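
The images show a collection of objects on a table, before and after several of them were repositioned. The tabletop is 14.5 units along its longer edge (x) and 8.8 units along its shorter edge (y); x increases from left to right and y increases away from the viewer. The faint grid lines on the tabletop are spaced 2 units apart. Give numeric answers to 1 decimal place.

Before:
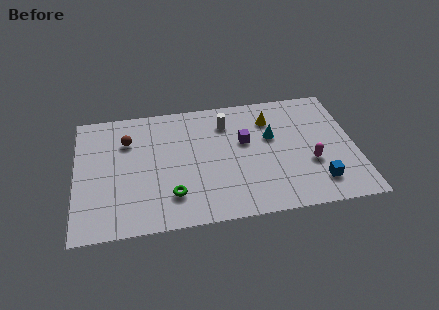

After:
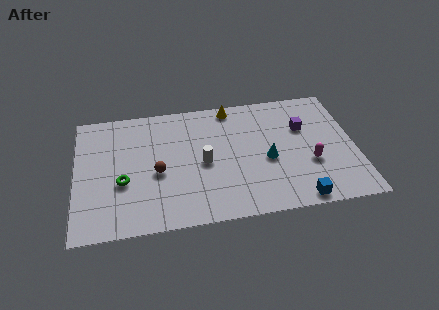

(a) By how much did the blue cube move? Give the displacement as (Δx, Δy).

(-1.1, -1.0)

The blue cube was at about (12.4, 1.8) and moved to about (11.3, 0.8).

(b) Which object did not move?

the magenta capsule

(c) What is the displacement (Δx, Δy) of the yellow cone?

(-2.0, 1.2)

The yellow cone was at about (10.2, 6.7) and moved to about (8.2, 7.9).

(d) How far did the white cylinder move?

3.0

The white cylinder was near (7.9, 6.8) before and (6.6, 4.1) after, so it travelled √(1.3² + 2.7²) ≈ 3.0 units.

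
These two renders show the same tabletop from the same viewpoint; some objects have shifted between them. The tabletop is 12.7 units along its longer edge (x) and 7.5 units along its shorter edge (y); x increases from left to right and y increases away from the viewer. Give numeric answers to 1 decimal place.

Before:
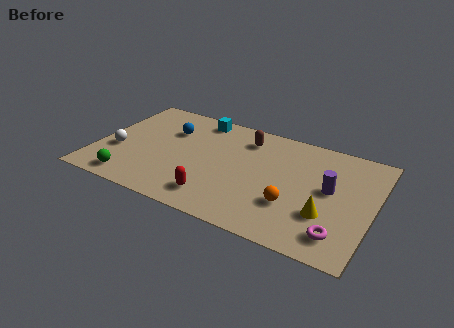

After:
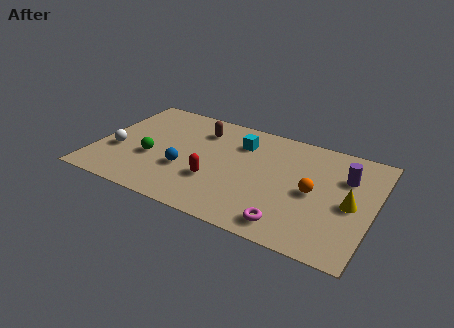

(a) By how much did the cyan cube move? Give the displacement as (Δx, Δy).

(2.1, -1.0)

From the two frames, the cyan cube sits at roughly (4.3, 6.6) before and (6.4, 5.6) after.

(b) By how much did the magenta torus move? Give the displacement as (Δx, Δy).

(-2.2, -0.3)

The magenta torus was at about (11.4, 1.4) and moved to about (9.2, 1.1).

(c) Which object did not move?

the white sphere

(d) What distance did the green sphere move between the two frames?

2.0

The green sphere was near (1.9, 1.0) before and (2.6, 2.9) after, so it travelled √(0.7² + 1.9²) ≈ 2.0 units.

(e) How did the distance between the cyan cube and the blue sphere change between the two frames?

+1.8

Before: roughly 1.8 units apart; after: 3.6. That's 1.8 units further apart.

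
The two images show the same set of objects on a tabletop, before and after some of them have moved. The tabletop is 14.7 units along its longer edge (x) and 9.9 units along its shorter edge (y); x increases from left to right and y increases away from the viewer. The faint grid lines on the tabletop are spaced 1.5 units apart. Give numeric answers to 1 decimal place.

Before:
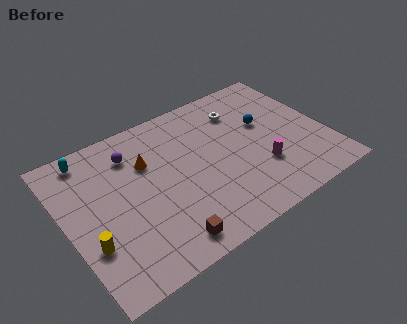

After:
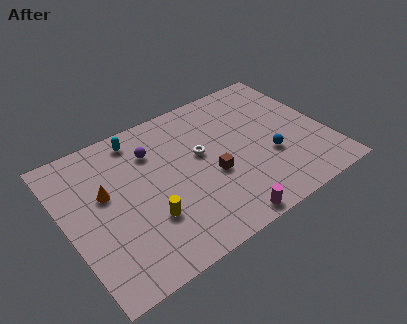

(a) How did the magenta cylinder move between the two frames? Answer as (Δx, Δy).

(-2.7, -2.3)

From the two frames, the magenta cylinder sits at roughly (10.7, 3.1) before and (8.0, 0.8) after.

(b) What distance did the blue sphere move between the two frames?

2.4

From (11.5, 6.0) to (11.3, 3.6), the blue sphere covered √(0.2² + 2.4²) ≈ 2.4 units.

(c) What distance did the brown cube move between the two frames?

4.2

From (4.8, 1.3) to (8.0, 4.0), the brown cube covered √(3.2² + 2.7²) ≈ 4.2 units.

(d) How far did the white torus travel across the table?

3.3

The white torus was near (10.4, 7.6) before and (7.7, 5.7) after, so it travelled √(2.7² + 1.9²) ≈ 3.3 units.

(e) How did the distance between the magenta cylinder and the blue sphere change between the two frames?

+1.3

They were about 3.0 units apart before and 4.3 after — 1.3 units further apart.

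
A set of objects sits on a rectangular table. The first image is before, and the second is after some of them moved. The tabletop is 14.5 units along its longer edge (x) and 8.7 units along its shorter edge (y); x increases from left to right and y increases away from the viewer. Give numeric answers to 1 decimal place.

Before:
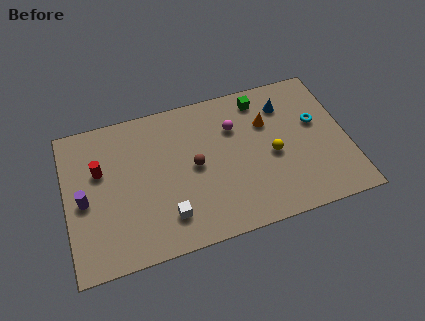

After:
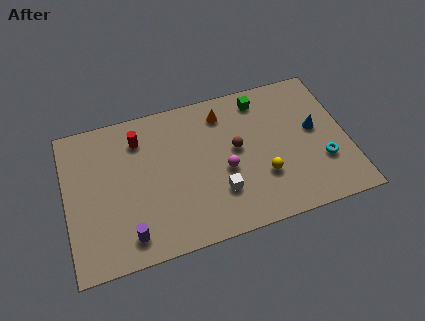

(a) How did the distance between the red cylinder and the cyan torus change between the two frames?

-1.2

Before: roughly 11.2 units apart; after: 10.0. That's 1.2 units closer together.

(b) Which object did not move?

the green cube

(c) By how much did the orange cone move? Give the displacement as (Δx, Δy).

(-2.2, 1.2)

The orange cone started near (10.5, 5.9) and ended near (8.3, 7.1).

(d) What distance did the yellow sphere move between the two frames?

1.3

The yellow sphere moved from about (10.6, 3.9) to (10.0, 2.8), a distance of √(0.6² + 1.1²) ≈ 1.3.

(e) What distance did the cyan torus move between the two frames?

2.4

The cyan torus moved from about (13.0, 5.2) to (13.1, 2.8), a distance of √(0.1² + 2.4²) ≈ 2.4.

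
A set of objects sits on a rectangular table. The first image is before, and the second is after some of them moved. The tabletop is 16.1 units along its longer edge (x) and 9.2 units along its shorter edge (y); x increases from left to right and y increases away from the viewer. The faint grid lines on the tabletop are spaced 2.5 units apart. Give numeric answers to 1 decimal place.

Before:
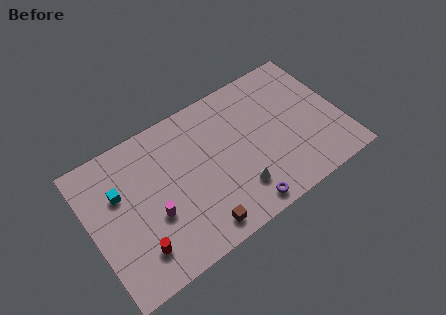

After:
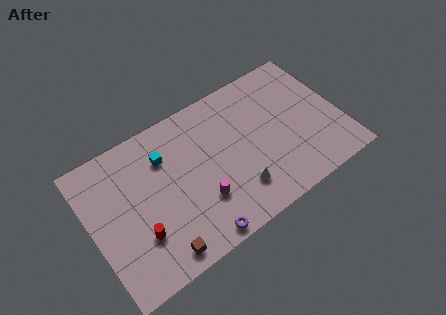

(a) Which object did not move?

the white cone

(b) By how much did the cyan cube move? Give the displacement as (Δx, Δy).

(3.0, 0.7)

From the two frames, the cyan cube sits at roughly (2.0, 6.0) before and (5.0, 6.7) after.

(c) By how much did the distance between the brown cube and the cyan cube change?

-0.7

The distance was about 6.4 in the first image and 5.7 in the second, so they moved 0.7 units closer together.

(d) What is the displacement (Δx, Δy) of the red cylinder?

(0.2, 0.8)

From the two frames, the red cylinder sits at roughly (2.5, 2.0) before and (2.7, 2.8) after.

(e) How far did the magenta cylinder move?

3.0

The magenta cylinder moved from about (3.8, 3.5) to (6.7, 2.8), a distance of √(2.9² + 0.7²) ≈ 3.0.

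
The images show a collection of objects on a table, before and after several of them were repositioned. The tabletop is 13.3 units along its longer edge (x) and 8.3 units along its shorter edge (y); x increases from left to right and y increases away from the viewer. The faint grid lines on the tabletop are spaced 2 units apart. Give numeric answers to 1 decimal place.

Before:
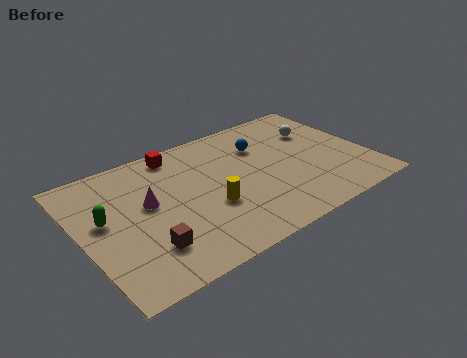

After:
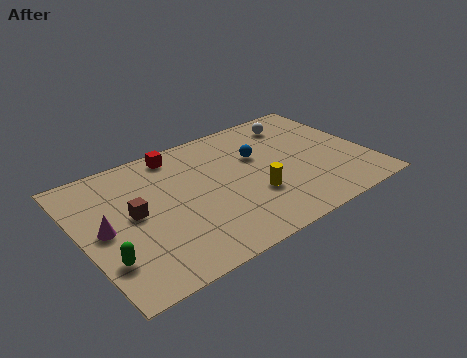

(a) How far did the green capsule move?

2.4

From (1.1, 4.7) to (0.8, 2.3), the green capsule covered √(0.3² + 2.4²) ≈ 2.4 units.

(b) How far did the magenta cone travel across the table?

2.2

The magenta cone was near (3.1, 4.7) before and (1.0, 4.1) after, so it travelled √(2.1² + 0.6²) ≈ 2.2 units.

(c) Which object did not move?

the red cube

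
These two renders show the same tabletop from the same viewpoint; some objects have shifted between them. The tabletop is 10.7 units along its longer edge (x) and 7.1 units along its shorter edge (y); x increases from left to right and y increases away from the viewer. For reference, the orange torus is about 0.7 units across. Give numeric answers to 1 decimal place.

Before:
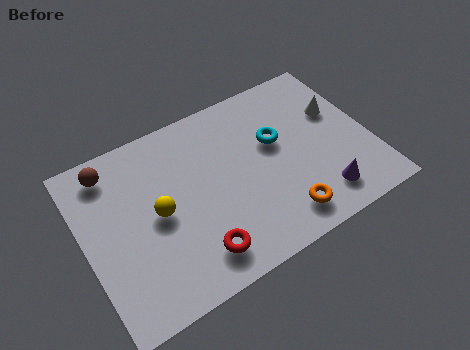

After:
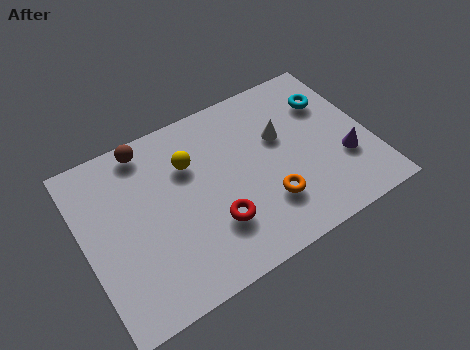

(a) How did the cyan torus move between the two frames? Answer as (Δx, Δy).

(2.2, 0.8)

The cyan torus started near (7.3, 4.3) and ended near (9.5, 5.1).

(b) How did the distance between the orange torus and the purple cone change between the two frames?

+1.5

The distance was about 1.5 in the first image and 3.0 in the second, so they moved 1.5 units further apart.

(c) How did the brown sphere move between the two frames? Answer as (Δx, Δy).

(1.4, 0.3)

From the two frames, the brown sphere sits at roughly (1.3, 6.0) before and (2.7, 6.3) after.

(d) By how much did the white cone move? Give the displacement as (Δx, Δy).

(-2.2, -0.1)

The white cone was at about (9.7, 4.5) and moved to about (7.5, 4.4).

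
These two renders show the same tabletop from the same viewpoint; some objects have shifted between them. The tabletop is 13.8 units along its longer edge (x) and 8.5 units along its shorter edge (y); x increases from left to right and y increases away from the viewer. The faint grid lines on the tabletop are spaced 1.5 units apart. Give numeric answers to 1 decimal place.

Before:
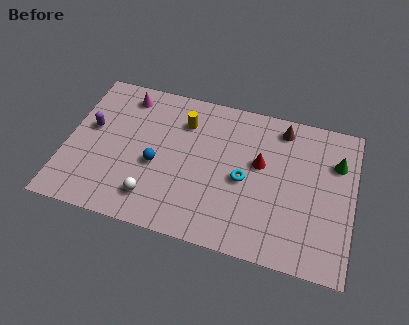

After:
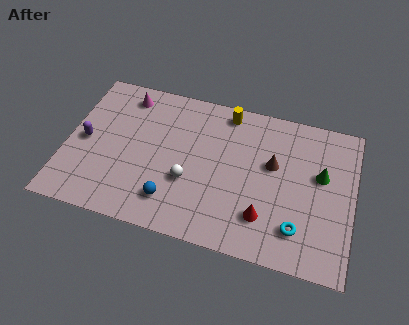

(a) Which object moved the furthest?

the cyan torus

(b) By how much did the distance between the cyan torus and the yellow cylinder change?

+2.8

The distance was about 4.0 in the first image and 6.8 in the second, so they moved 2.8 units further apart.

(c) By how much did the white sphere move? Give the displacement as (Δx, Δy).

(1.6, 1.4)

From the two frames, the white sphere sits at roughly (4.4, 1.7) before and (6.0, 3.1) after.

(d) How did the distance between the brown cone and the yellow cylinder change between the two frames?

-1.4

Before: roughly 4.8 units apart; after: 3.4. That's 1.4 units closer together.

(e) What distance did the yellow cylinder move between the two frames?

2.3

The yellow cylinder moved from about (5.5, 6.4) to (7.5, 7.5), a distance of √(2.0² + 1.1²) ≈ 2.3.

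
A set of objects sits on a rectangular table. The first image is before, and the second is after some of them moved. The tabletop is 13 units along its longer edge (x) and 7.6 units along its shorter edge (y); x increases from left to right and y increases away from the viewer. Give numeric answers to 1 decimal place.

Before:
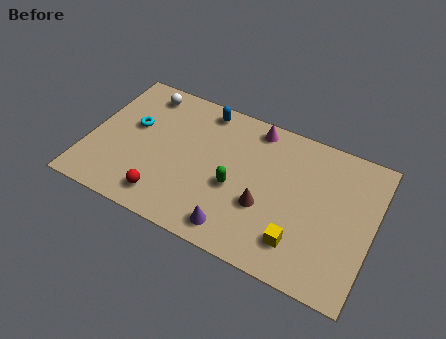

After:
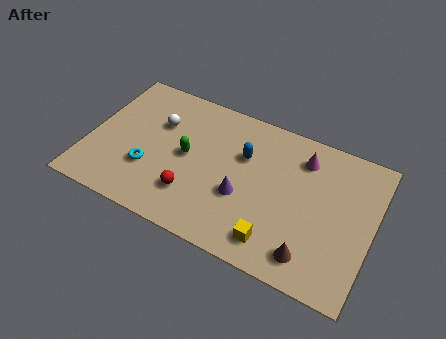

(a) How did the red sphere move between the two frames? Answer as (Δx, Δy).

(1.2, 0.7)

From the two frames, the red sphere sits at roughly (3.8, 1.3) before and (5.0, 2.0) after.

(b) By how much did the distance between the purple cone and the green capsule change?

+0.8

Before: roughly 2.1 units apart; after: 2.9. That's 0.8 units further apart.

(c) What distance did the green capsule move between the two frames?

2.4

The green capsule was near (6.8, 3.2) before and (4.5, 3.9) after, so it travelled √(2.3² + 0.7²) ≈ 2.4 units.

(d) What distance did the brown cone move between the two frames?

2.7

The brown cone was near (8.2, 2.8) before and (10.5, 1.3) after, so it travelled √(2.3² + 1.5²) ≈ 2.7 units.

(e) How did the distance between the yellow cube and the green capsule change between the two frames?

+1.7

Before: roughly 3.4 units apart; after: 5.1. That's 1.7 units further apart.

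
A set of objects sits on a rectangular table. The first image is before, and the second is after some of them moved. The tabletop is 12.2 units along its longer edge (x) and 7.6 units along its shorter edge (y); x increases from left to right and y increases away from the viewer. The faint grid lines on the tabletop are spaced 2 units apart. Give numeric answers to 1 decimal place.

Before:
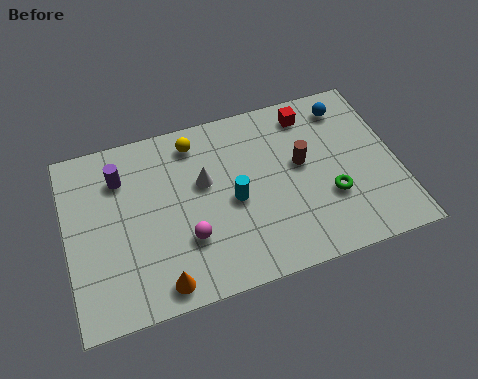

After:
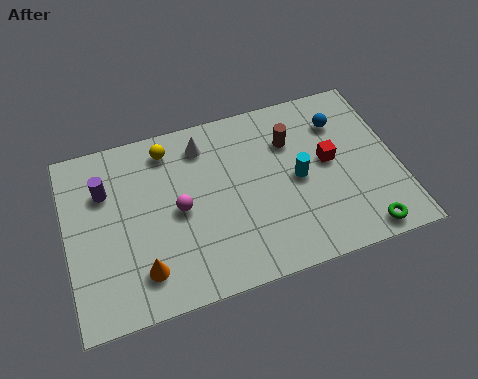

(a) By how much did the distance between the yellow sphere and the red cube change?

+1.9

They were about 4.3 units apart before and 6.2 after — 1.9 units further apart.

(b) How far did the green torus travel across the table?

2.1

From (9.6, 2.6) to (10.6, 0.8), the green torus covered √(1.0² + 1.8²) ≈ 2.1 units.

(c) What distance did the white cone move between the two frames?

1.6

The white cone moved from about (5.1, 4.6) to (5.2, 6.2), a distance of √(0.1² + 1.6²) ≈ 1.6.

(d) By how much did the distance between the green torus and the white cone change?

+2.7

The distance was about 4.9 in the first image and 7.6 in the second, so they moved 2.7 units further apart.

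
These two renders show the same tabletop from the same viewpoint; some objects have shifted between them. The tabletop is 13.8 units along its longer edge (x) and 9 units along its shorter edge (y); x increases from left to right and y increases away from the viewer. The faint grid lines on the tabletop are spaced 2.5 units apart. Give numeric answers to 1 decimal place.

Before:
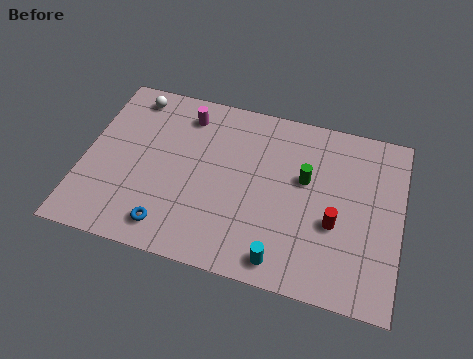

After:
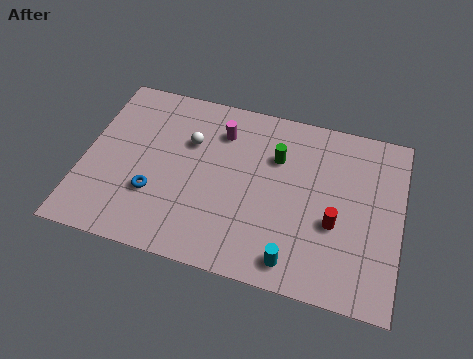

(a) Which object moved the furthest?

the white sphere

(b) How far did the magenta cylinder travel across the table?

1.7

From (4.2, 7.4) to (5.8, 6.9), the magenta cylinder covered √(1.6² + 0.5²) ≈ 1.7 units.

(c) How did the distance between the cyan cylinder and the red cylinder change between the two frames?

-0.4

They were about 3.2 units apart before and 2.8 after — 0.4 units closer together.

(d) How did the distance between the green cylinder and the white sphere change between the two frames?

-4.4

The distance was about 8.2 in the first image and 3.8 in the second, so they moved 4.4 units closer together.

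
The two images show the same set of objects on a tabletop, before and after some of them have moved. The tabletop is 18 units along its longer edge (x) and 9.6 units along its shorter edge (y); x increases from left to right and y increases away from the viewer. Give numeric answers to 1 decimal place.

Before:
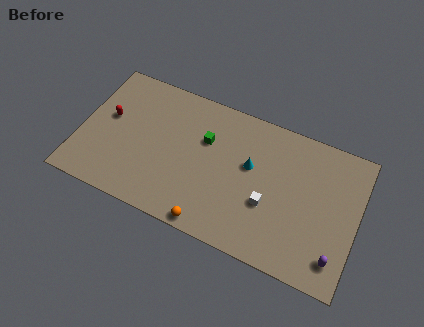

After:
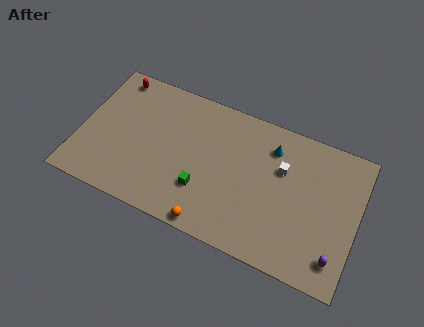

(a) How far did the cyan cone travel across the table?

2.2

From (11.0, 5.7) to (12.2, 7.5), the cyan cone covered √(1.2² + 1.8²) ≈ 2.2 units.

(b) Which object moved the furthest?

the green cube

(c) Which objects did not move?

the orange sphere and the purple capsule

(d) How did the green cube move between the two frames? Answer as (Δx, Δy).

(0.2, -3.4)

The green cube was at about (8.0, 6.3) and moved to about (8.2, 2.9).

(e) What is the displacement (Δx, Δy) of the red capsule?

(0.0, 3.0)

From the two frames, the red capsule sits at roughly (1.7, 5.5) before and (1.7, 8.5) after.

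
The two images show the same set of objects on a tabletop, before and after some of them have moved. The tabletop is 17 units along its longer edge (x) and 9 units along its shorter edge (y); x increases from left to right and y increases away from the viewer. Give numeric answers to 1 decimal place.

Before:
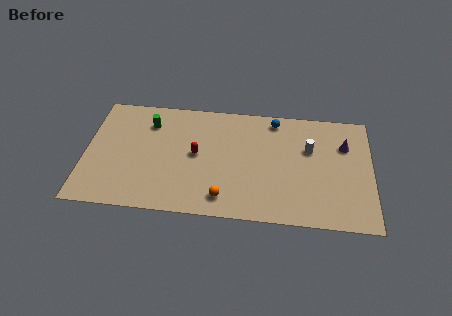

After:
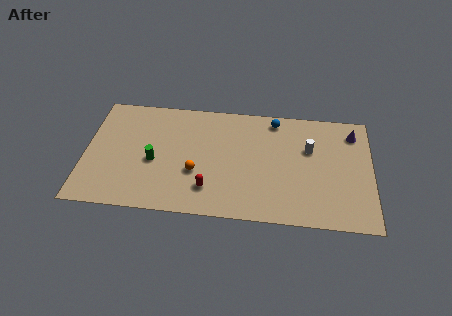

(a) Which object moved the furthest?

the green cylinder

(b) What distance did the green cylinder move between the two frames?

3.0

The green cylinder moved from about (3.7, 6.9) to (4.1, 3.9), a distance of √(0.4² + 3.0²) ≈ 3.0.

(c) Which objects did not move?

the white cylinder and the blue sphere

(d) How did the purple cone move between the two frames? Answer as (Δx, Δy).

(0.5, 1.0)

The purple cone started near (15.4, 6.3) and ended near (15.9, 7.3).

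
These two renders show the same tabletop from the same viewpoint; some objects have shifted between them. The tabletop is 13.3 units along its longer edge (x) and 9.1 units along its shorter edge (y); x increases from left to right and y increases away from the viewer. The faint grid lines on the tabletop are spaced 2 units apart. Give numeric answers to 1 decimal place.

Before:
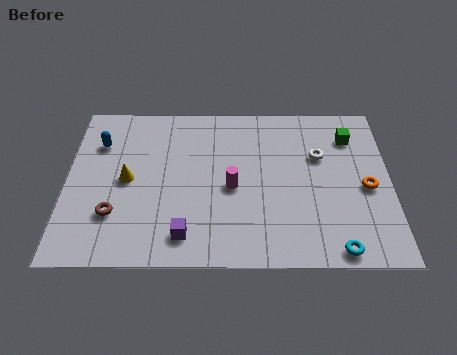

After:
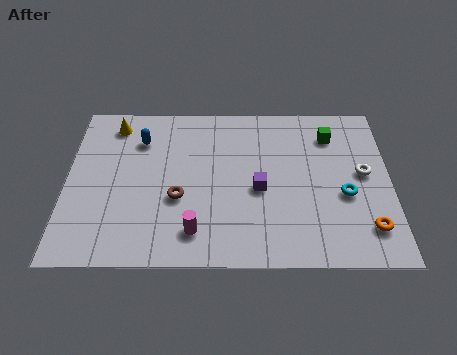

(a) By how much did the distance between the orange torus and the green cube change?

+2.4

The distance was about 3.0 in the first image and 5.4 in the second, so they moved 2.4 units further apart.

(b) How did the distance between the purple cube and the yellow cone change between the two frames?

+3.2

The distance was about 3.8 in the first image and 7.0 in the second, so they moved 3.2 units further apart.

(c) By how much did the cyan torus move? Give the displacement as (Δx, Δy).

(0.4, 2.9)

From the two frames, the cyan torus sits at roughly (11.0, 0.8) before and (11.4, 3.7) after.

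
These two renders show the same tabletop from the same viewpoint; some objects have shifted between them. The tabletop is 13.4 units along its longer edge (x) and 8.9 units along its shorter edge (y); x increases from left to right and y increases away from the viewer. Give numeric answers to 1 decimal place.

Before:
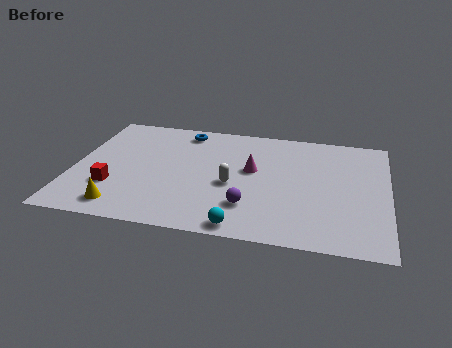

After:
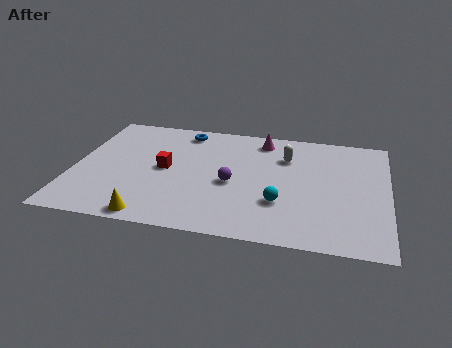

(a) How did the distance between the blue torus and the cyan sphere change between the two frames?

-0.9

Before: roughly 7.5 units apart; after: 6.6. That's 0.9 units closer together.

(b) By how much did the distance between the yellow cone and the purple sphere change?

-0.9

They were about 5.4 units apart before and 4.5 after — 0.9 units closer together.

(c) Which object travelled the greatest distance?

the white capsule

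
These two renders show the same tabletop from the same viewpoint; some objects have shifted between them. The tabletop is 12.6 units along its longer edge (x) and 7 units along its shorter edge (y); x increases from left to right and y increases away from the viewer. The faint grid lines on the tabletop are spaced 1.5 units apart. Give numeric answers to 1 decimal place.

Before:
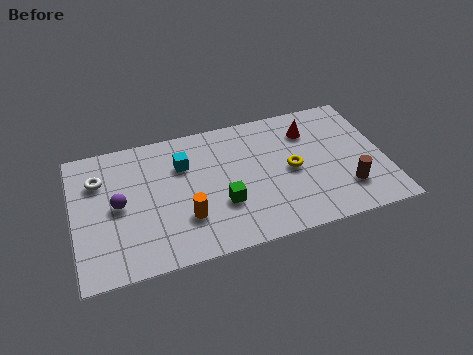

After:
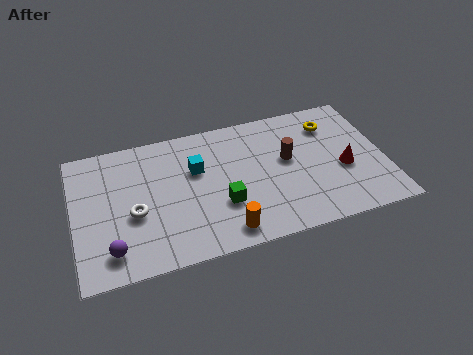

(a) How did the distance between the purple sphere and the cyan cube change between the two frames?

+1.8

Before: roughly 3.0 units apart; after: 4.8. That's 1.8 units further apart.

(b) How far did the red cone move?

2.7

From (9.7, 5.3) to (10.9, 2.9), the red cone covered √(1.2² + 2.4²) ≈ 2.7 units.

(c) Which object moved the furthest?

the brown cylinder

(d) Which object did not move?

the green cube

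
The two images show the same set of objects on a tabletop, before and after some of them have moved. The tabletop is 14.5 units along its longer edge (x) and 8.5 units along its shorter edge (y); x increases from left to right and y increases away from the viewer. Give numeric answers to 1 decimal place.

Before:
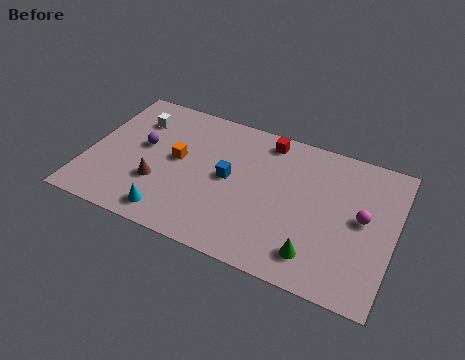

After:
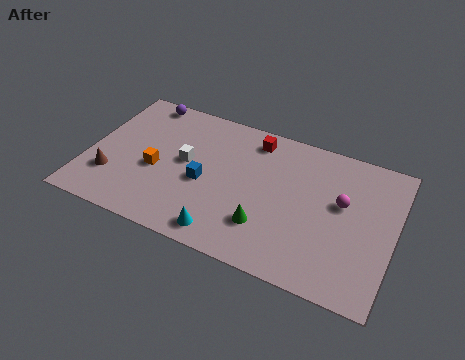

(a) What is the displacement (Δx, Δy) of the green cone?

(-2.4, 0.7)

The green cone started near (11.1, 1.6) and ended near (8.7, 2.3).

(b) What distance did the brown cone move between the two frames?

2.2

The brown cone was near (3.5, 2.8) before and (1.3, 2.4) after, so it travelled √(2.2² + 0.4²) ≈ 2.2 units.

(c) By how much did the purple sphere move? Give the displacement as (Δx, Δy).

(-0.4, 2.9)

The purple sphere started near (2.5, 4.8) and ended near (2.1, 7.7).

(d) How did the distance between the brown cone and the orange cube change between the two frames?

+0.4

Before: roughly 1.9 units apart; after: 2.3. That's 0.4 units further apart.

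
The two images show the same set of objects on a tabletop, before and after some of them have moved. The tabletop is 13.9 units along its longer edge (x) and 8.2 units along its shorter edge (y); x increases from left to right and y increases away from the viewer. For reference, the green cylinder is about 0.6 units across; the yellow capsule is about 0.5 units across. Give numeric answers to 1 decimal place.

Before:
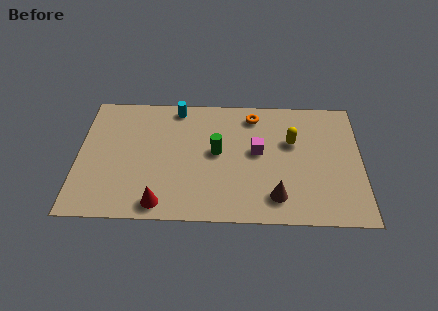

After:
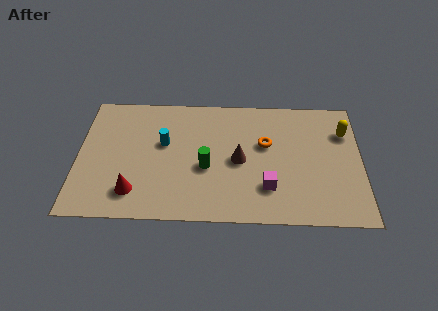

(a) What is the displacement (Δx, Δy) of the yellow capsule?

(2.6, 0.7)

The yellow capsule was at about (10.5, 5.2) and moved to about (13.1, 5.9).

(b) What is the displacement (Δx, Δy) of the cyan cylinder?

(-0.6, -2.4)

The cyan cylinder was at about (4.8, 7.3) and moved to about (4.2, 4.9).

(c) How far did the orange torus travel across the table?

2.0

From (8.6, 6.9) to (9.2, 5.0), the orange torus covered √(0.6² + 1.9²) ≈ 2.0 units.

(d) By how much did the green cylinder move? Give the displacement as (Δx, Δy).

(-0.5, -1.0)

The green cylinder was at about (6.8, 4.4) and moved to about (6.3, 3.4).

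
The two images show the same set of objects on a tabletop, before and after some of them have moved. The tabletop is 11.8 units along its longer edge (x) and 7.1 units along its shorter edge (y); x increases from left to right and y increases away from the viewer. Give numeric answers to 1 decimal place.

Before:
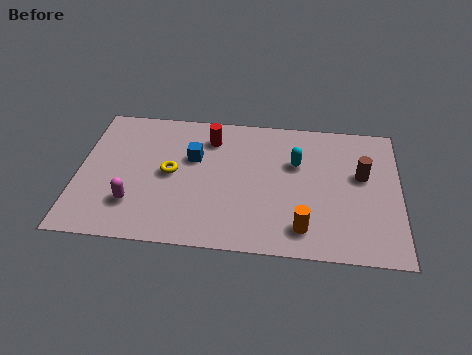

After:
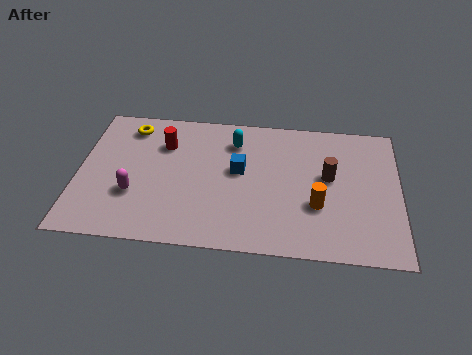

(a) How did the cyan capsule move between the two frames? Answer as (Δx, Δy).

(-2.3, 0.9)

From the two frames, the cyan capsule sits at roughly (8.0, 4.6) before and (5.7, 5.5) after.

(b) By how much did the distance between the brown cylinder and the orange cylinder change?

-2.0

Before: roughly 3.6 units apart; after: 1.6. That's 2.0 units closer together.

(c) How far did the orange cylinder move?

1.3

The orange cylinder moved from about (8.3, 1.3) to (8.8, 2.5), a distance of √(0.5² + 1.2²) ≈ 1.3.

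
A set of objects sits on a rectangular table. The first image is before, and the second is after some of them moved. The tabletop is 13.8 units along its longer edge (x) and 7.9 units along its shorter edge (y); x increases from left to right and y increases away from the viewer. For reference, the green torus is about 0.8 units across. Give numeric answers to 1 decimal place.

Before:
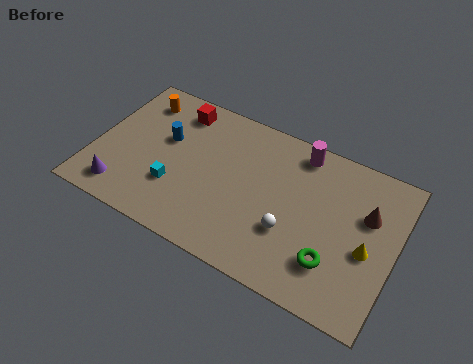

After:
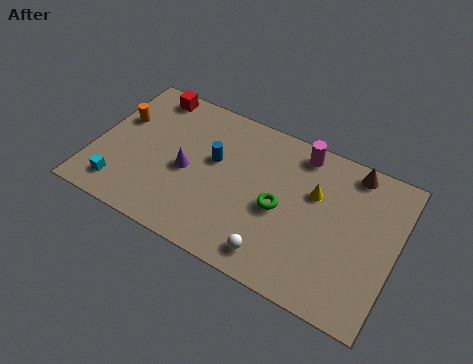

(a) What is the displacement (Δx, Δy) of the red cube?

(-1.4, 0.4)

The red cube started near (3.4, 6.6) and ended near (2.0, 7.0).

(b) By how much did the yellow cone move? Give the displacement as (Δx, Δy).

(-2.6, 1.7)

From the two frames, the yellow cone sits at roughly (12.6, 3.4) before and (10.0, 5.1) after.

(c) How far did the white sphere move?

1.6

The white sphere moved from about (9.2, 2.7) to (8.7, 1.2), a distance of √(0.5² + 1.5²) ≈ 1.6.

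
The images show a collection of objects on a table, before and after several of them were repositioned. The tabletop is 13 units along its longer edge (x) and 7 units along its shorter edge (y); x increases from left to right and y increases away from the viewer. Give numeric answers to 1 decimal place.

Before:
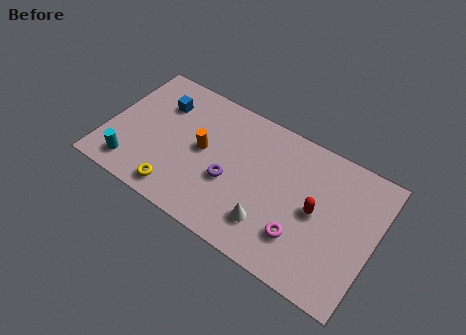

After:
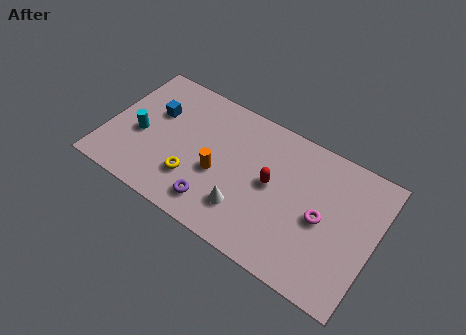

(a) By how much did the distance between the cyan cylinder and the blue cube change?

-2.4

They were about 4.0 units apart before and 1.6 after — 2.4 units closer together.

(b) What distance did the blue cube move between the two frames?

0.6

The blue cube moved from about (2.3, 5.1) to (2.1, 4.5), a distance of √(0.2² + 0.6²) ≈ 0.6.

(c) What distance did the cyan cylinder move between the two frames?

1.8

The cyan cylinder moved from about (1.5, 1.2) to (1.6, 3.0), a distance of √(0.1² + 1.8²) ≈ 1.8.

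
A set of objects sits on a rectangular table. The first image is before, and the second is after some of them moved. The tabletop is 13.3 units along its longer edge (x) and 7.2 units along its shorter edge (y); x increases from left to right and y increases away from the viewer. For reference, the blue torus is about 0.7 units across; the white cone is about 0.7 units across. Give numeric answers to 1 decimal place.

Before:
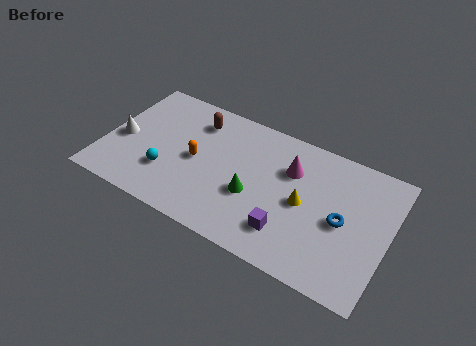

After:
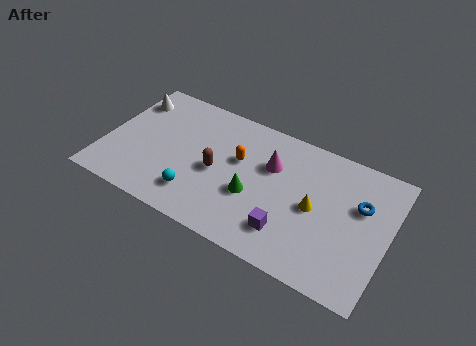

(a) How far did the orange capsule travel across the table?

2.1

The orange capsule was near (4.3, 3.5) before and (6.2, 4.4) after, so it travelled √(1.9² + 0.9²) ≈ 2.1 units.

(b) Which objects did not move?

the green cone and the purple cube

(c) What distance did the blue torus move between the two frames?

1.4

The blue torus was near (11.2, 3.4) before and (11.9, 4.6) after, so it travelled √(0.7² + 1.2²) ≈ 1.4 units.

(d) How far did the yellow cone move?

0.5

The yellow cone was near (9.4, 3.5) before and (9.9, 3.5) after, so it travelled √(0.5² + 0.0²) ≈ 0.5 units.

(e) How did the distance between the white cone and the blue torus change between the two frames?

+0.7

Before: roughly 10.4 units apart; after: 11.1. That's 0.7 units further apart.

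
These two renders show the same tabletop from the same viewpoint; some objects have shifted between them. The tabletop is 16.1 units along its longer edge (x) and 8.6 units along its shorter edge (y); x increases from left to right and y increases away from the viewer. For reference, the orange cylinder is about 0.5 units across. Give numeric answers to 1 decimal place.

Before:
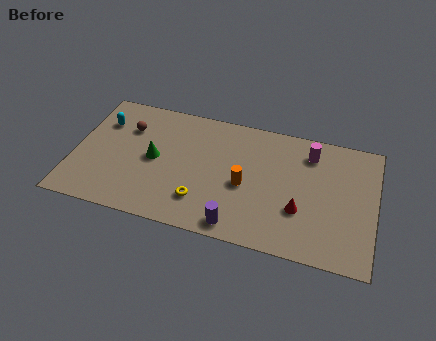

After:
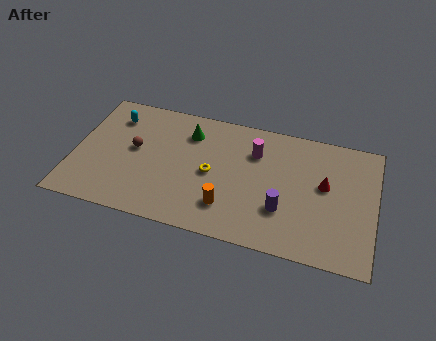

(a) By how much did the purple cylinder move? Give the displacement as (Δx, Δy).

(2.3, 1.7)

The purple cylinder was at about (9.0, 1.0) and moved to about (11.3, 2.7).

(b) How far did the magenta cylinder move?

3.0

From (12.5, 6.9) to (9.6, 6.2), the magenta cylinder covered √(2.9² + 0.7²) ≈ 3.0 units.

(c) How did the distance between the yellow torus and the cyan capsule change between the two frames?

-0.9

They were about 7.0 units apart before and 6.1 after — 0.9 units closer together.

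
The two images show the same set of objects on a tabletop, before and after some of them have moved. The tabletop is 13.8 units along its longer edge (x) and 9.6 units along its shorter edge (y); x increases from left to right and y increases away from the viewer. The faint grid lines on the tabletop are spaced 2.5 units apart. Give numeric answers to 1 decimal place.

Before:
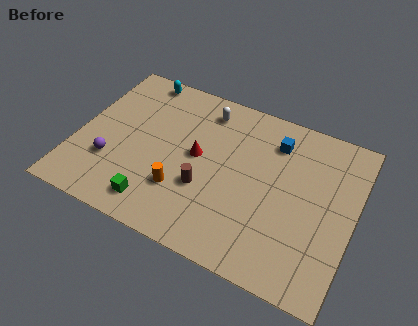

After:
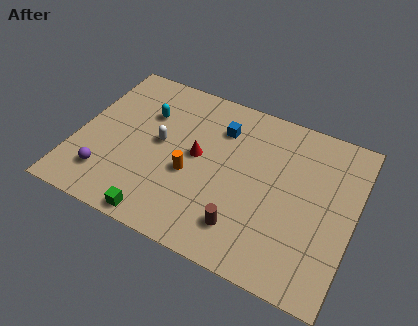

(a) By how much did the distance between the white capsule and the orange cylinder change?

-3.1

Before: roughly 5.2 units apart; after: 2.1. That's 3.1 units closer together.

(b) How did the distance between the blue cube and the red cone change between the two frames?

-2.0

The distance was about 4.3 in the first image and 2.3 in the second, so they moved 2.0 units closer together.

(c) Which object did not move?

the red cone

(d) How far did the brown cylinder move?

2.5

The brown cylinder moved from about (6.6, 3.4) to (8.7, 2.0), a distance of √(2.1² + 1.4²) ≈ 2.5.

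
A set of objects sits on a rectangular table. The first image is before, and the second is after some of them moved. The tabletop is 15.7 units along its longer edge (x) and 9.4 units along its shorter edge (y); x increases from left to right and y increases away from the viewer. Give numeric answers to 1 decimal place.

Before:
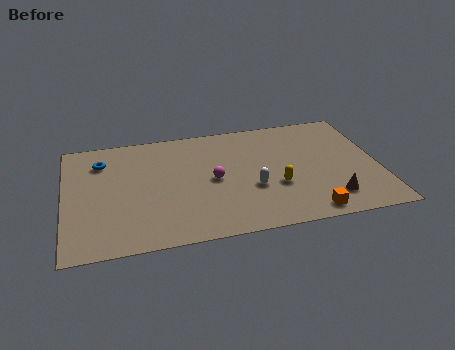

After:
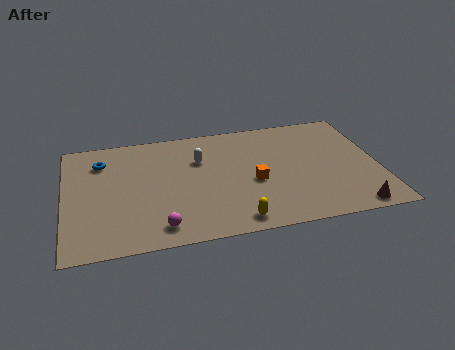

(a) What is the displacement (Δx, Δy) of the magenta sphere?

(-2.8, -3.2)

The magenta sphere was at about (7.4, 4.6) and moved to about (4.6, 1.4).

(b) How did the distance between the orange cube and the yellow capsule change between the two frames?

+0.3

The distance was about 2.8 in the first image and 3.1 in the second, so they moved 0.3 units further apart.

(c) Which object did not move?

the blue torus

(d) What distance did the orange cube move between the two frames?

3.9

The orange cube moved from about (11.9, 1.0) to (9.4, 4.0), a distance of √(2.5² + 3.0²) ≈ 3.9.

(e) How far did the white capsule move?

3.8

The white capsule was near (9.3, 3.5) before and (6.8, 6.4) after, so it travelled √(2.5² + 2.9²) ≈ 3.8 units.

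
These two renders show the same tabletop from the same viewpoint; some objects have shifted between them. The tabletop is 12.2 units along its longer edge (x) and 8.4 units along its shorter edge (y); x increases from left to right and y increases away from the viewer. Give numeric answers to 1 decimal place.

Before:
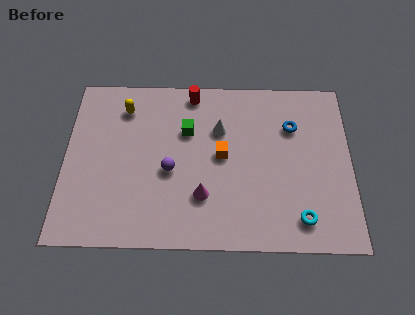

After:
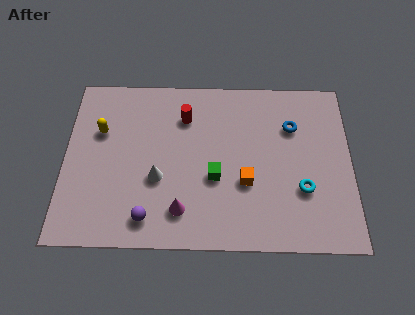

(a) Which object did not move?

the blue torus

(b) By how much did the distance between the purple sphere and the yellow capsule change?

+1.0

They were about 3.7 units apart before and 4.7 after — 1.0 units further apart.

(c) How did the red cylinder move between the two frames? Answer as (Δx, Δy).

(-0.3, -1.2)

The red cylinder was at about (5.4, 7.5) and moved to about (5.1, 6.3).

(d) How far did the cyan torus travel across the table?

1.4

The cyan torus moved from about (10.0, 1.4) to (10.1, 2.8), a distance of √(0.1² + 1.4²) ≈ 1.4.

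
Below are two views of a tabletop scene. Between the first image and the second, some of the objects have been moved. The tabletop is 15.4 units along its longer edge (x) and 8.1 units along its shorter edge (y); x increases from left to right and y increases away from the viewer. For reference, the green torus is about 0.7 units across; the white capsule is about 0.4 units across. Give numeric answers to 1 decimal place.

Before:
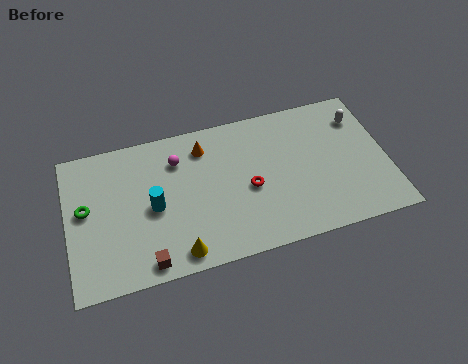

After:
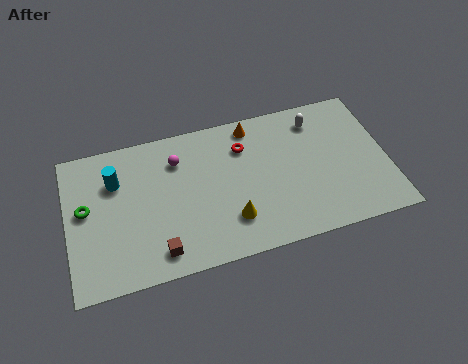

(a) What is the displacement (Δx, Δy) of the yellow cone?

(2.6, 1.1)

From the two frames, the yellow cone sits at roughly (5.1, 1.0) before and (7.7, 2.1) after.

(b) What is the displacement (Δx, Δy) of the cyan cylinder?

(-1.7, 1.9)

The cyan cylinder was at about (4.1, 3.8) and moved to about (2.4, 5.7).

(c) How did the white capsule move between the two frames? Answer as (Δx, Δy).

(-2.1, 0.4)

From the two frames, the white capsule sits at roughly (14.3, 6.2) before and (12.2, 6.6) after.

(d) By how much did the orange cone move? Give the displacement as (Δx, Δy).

(2.4, 0.6)

The orange cone was at about (6.7, 6.5) and moved to about (9.1, 7.1).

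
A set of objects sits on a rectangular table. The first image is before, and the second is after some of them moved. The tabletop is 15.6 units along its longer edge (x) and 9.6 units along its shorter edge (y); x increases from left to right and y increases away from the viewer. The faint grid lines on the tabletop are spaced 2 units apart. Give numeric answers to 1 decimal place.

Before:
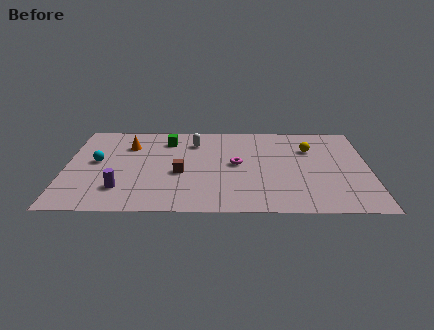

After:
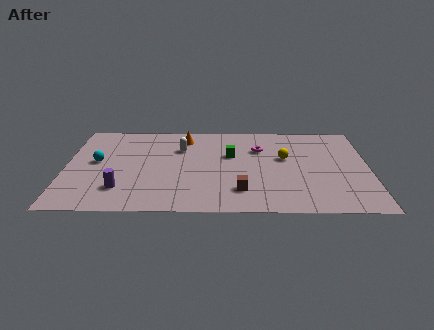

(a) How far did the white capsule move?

1.0

The white capsule was near (6.6, 7.4) before and (5.9, 6.7) after, so it travelled √(0.7² + 0.7²) ≈ 1.0 units.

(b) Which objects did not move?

the cyan sphere and the purple cylinder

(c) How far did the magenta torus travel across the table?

2.1

The magenta torus was near (8.8, 5.0) before and (10.0, 6.7) after, so it travelled √(1.2² + 1.7²) ≈ 2.1 units.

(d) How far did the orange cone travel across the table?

3.0

From (3.2, 7.0) to (6.1, 7.9), the orange cone covered √(2.9² + 0.9²) ≈ 3.0 units.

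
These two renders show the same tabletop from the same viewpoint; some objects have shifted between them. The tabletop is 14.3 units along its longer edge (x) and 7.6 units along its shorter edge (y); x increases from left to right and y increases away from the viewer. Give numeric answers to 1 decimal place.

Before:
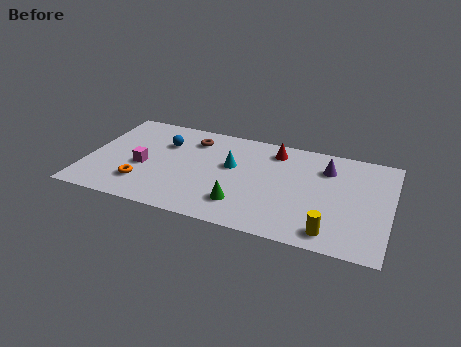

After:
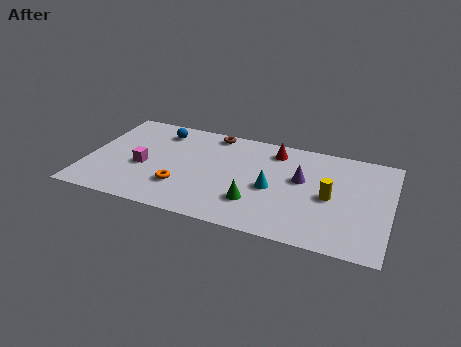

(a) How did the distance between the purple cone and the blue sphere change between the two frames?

-0.6

They were about 7.7 units apart before and 7.1 after — 0.6 units closer together.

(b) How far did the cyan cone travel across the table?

2.3

The cyan cone was near (6.8, 4.5) before and (8.8, 3.4) after, so it travelled √(2.0² + 1.1²) ≈ 2.3 units.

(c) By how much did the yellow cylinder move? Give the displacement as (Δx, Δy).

(-0.2, 2.5)

The yellow cylinder started near (11.7, 1.1) and ended near (11.5, 3.6).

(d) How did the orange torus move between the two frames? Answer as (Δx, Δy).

(1.8, 0.3)

The orange torus was at about (2.8, 1.9) and moved to about (4.6, 2.2).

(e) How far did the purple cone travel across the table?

1.6

The purple cone moved from about (11.2, 5.7) to (10.1, 4.5), a distance of √(1.1² + 1.2²) ≈ 1.6.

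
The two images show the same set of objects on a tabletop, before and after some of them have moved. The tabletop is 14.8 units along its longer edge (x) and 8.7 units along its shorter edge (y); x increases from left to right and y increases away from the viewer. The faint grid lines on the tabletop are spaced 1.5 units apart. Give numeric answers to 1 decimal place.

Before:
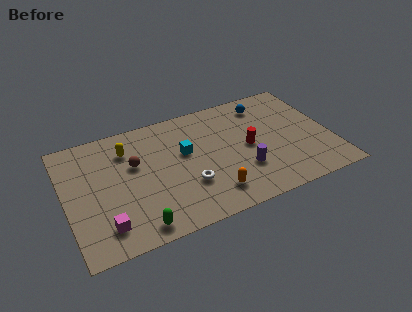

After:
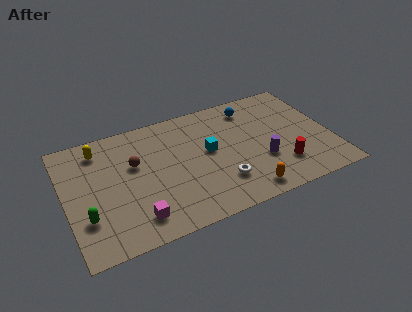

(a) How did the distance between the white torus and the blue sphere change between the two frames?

-1.2

They were about 6.6 units apart before and 5.4 after — 1.2 units closer together.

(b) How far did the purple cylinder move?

1.1

The purple cylinder moved from about (9.7, 2.7) to (10.8, 3.0), a distance of √(1.1² + 0.3²) ≈ 1.1.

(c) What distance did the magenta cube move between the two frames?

1.7

From (1.9, 1.7) to (3.6, 1.6), the magenta cube covered √(1.7² + 0.1²) ≈ 1.7 units.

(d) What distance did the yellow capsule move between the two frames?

1.6

The yellow capsule was near (3.6, 6.6) before and (2.1, 7.2) after, so it travelled √(1.5² + 0.6²) ≈ 1.6 units.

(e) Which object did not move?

the brown sphere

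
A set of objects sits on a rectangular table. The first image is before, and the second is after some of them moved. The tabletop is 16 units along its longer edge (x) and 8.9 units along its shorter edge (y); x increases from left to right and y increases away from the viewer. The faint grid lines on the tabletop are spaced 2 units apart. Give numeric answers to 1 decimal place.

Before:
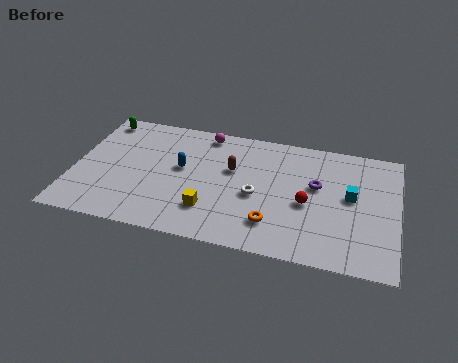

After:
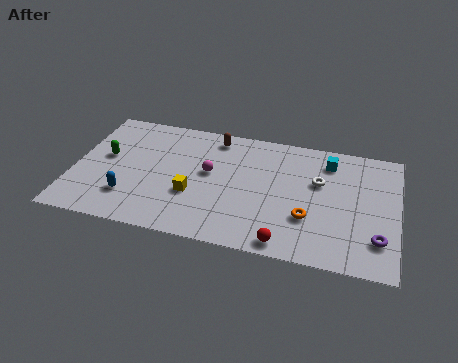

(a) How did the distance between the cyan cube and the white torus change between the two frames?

-3.1

The distance was about 4.7 in the first image and 1.6 in the second, so they moved 3.1 units closer together.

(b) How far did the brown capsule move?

2.4

From (7.8, 5.5) to (6.8, 7.7), the brown capsule covered √(1.0² + 2.2²) ≈ 2.4 units.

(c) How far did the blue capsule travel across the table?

3.6

From (5.3, 5.0) to (2.9, 2.3), the blue capsule covered √(2.4² + 2.7²) ≈ 3.6 units.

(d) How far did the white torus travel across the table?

3.4

The white torus moved from about (9.1, 3.9) to (12.1, 5.6), a distance of √(3.0² + 1.7²) ≈ 3.4.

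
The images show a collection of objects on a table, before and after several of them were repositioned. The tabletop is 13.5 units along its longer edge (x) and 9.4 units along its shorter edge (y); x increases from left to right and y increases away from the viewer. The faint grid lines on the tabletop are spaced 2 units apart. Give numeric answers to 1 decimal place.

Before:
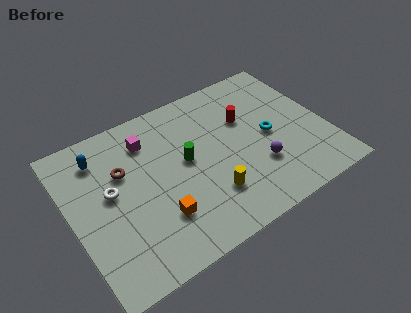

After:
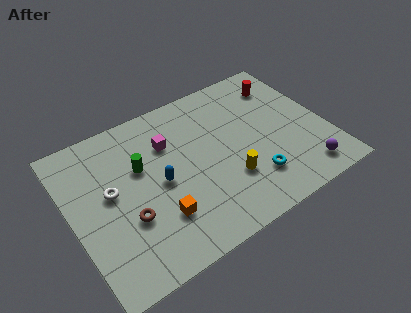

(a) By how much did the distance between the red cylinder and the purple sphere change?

+2.8

The distance was about 3.2 in the first image and 6.0 in the second, so they moved 2.8 units further apart.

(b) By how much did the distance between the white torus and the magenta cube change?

+0.5

They were about 3.1 units apart before and 3.6 after — 0.5 units further apart.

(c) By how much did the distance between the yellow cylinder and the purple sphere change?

+1.4

They were about 2.7 units apart before and 4.1 after — 1.4 units further apart.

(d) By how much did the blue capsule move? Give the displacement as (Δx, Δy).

(2.7, -3.0)

The blue capsule was at about (1.9, 7.5) and moved to about (4.6, 4.5).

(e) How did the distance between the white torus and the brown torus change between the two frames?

+0.8

The distance was about 1.2 in the first image and 2.0 in the second, so they moved 0.8 units further apart.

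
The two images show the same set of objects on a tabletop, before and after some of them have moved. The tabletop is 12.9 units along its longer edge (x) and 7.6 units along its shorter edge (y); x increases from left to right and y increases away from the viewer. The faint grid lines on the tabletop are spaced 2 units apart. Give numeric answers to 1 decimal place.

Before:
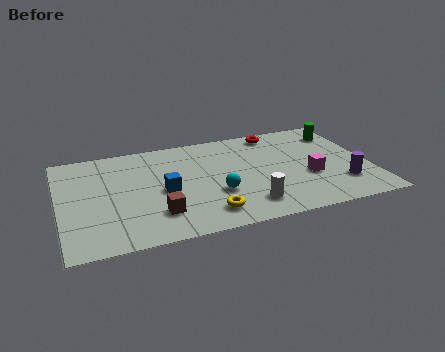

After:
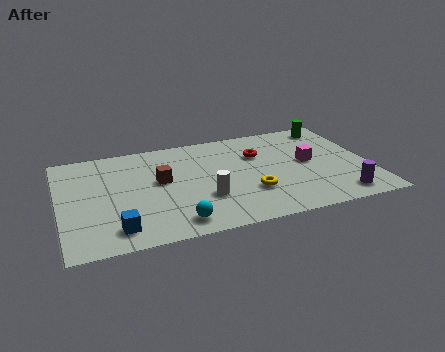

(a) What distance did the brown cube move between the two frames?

2.4

The brown cube was near (3.9, 1.9) before and (4.2, 4.3) after, so it travelled √(0.3² + 2.4²) ≈ 2.4 units.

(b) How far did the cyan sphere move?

2.4

From (6.4, 2.7) to (4.6, 1.1), the cyan sphere covered √(1.8² + 1.6²) ≈ 2.4 units.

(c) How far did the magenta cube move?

1.1

From (10.3, 2.9) to (10.4, 4.0), the magenta cube covered √(0.1² + 1.1²) ≈ 1.1 units.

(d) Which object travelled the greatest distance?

the blue cube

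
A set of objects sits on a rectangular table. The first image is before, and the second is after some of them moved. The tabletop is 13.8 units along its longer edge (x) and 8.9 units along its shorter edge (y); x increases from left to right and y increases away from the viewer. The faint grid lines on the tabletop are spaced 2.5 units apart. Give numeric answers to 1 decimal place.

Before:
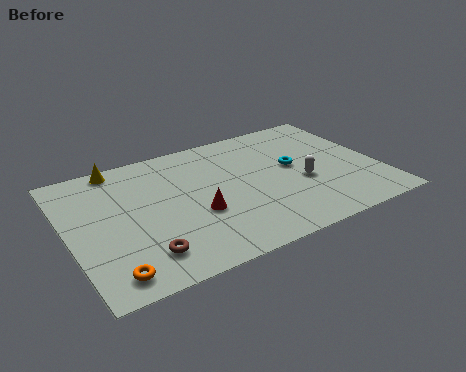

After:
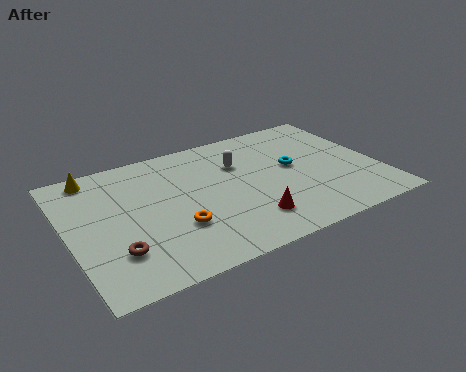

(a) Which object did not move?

the cyan torus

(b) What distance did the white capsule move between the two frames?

3.5

From (10.3, 3.6) to (7.8, 6.1), the white capsule covered √(2.5² + 2.5²) ≈ 3.5 units.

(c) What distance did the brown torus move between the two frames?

1.3

From (2.9, 1.8) to (1.8, 2.4), the brown torus covered √(1.1² + 0.6²) ≈ 1.3 units.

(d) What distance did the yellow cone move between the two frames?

1.1

From (2.6, 8.1) to (1.5, 7.9), the yellow cone covered √(1.1² + 0.2²) ≈ 1.1 units.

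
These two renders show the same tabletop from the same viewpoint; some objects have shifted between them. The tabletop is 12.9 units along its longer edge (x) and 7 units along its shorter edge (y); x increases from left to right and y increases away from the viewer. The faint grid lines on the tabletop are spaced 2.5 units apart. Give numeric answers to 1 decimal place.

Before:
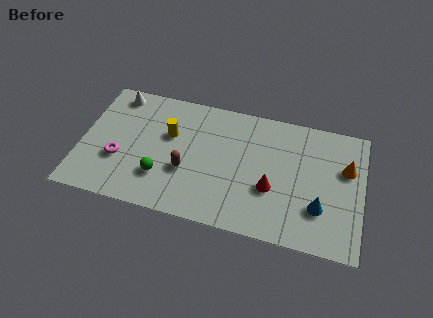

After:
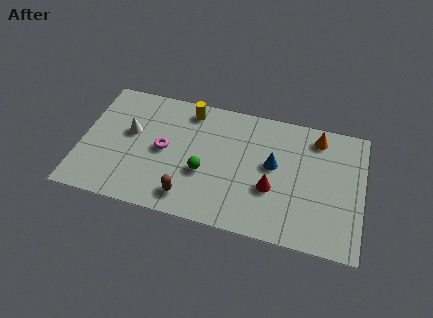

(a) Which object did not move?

the red cone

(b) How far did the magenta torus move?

2.2

The magenta torus moved from about (1.8, 2.5) to (3.8, 3.5), a distance of √(2.0² + 1.0²) ≈ 2.2.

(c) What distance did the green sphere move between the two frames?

2.0

The green sphere was near (3.8, 2.0) before and (5.7, 2.7) after, so it travelled √(1.9² + 0.7²) ≈ 2.0 units.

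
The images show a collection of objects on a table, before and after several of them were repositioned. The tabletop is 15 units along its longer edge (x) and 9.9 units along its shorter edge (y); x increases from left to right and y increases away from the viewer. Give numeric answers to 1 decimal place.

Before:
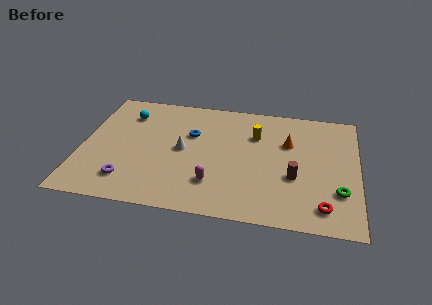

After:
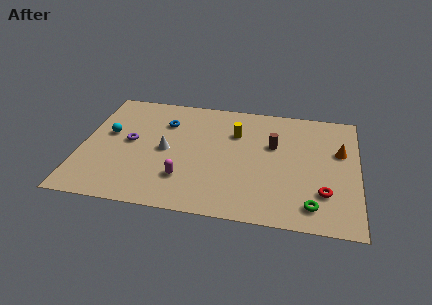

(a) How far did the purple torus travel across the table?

3.2

The purple torus moved from about (2.7, 2.0) to (2.6, 5.2), a distance of √(0.1² + 3.2²) ≈ 3.2.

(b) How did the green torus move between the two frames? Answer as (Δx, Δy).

(-1.4, -1.3)

From the two frames, the green torus sits at roughly (14.0, 2.9) before and (12.6, 1.6) after.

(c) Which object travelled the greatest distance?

the purple torus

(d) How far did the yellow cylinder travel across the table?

1.1

The yellow cylinder moved from about (9.4, 6.9) to (8.3, 6.9), a distance of √(1.1² + 0.0²) ≈ 1.1.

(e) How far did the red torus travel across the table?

1.1

From (13.2, 1.6) to (13.2, 2.7), the red torus covered √(0.0² + 1.1²) ≈ 1.1 units.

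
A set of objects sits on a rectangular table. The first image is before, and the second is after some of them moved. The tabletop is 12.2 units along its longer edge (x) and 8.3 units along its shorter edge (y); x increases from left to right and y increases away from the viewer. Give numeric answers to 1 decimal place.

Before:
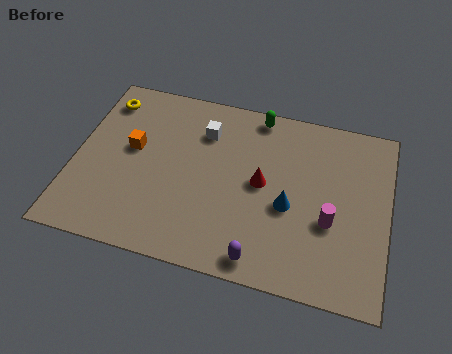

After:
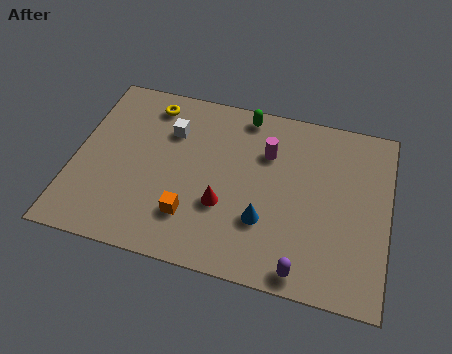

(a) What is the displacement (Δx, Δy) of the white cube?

(-1.3, -0.3)

The white cube was at about (4.9, 6.2) and moved to about (3.6, 5.9).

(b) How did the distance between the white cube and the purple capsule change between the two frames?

+1.6

They were about 5.9 units apart before and 7.5 after — 1.6 units further apart.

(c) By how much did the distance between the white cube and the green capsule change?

+0.8

Before: roughly 2.4 units apart; after: 3.2. That's 0.8 units further apart.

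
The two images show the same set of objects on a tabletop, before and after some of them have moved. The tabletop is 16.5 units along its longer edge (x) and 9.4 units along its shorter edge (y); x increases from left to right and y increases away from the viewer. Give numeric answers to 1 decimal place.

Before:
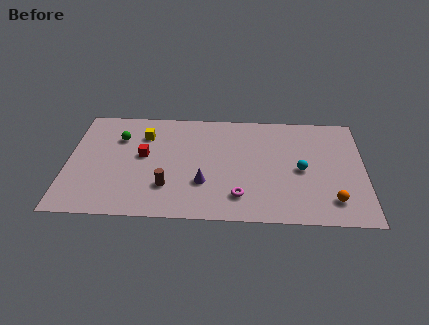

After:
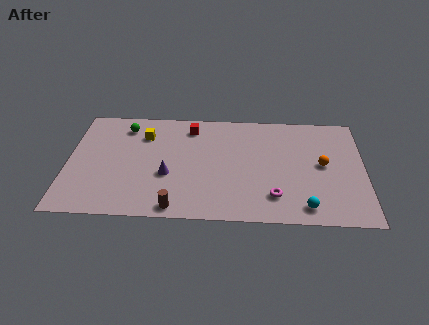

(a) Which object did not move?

the yellow cube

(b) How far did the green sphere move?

1.0

From (2.8, 6.7) to (3.1, 7.7), the green sphere covered √(0.3² + 1.0²) ≈ 1.0 units.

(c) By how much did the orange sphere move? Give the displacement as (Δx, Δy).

(-0.5, 3.0)

From the two frames, the orange sphere sits at roughly (14.7, 1.9) before and (14.2, 4.9) after.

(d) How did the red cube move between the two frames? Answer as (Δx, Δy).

(2.6, 2.6)

From the two frames, the red cube sits at roughly (4.2, 5.2) before and (6.8, 7.8) after.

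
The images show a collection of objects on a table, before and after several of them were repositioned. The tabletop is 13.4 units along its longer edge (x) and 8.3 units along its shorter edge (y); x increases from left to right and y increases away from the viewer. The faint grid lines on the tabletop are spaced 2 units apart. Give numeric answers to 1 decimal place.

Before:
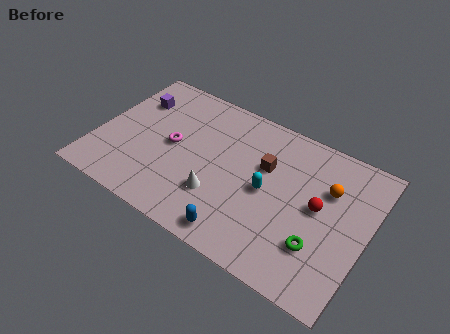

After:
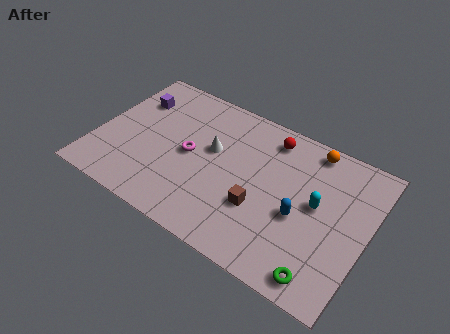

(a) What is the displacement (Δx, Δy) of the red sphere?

(-2.8, 2.6)

From the two frames, the red sphere sits at roughly (11.0, 4.4) before and (8.2, 7.0) after.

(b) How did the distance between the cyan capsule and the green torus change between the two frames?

+0.4

The distance was about 3.2 in the first image and 3.6 in the second, so they moved 0.4 units further apart.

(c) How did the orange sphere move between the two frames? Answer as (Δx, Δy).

(-1.1, 1.8)

The orange sphere was at about (11.3, 5.6) and moved to about (10.2, 7.4).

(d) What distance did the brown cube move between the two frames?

2.4

From (8.2, 5.3) to (8.3, 2.9), the brown cube covered √(0.1² + 2.4²) ≈ 2.4 units.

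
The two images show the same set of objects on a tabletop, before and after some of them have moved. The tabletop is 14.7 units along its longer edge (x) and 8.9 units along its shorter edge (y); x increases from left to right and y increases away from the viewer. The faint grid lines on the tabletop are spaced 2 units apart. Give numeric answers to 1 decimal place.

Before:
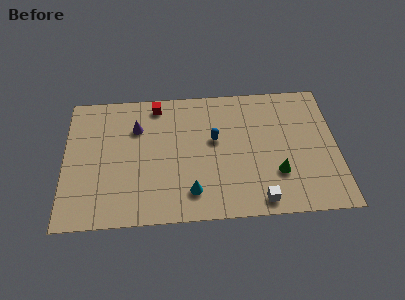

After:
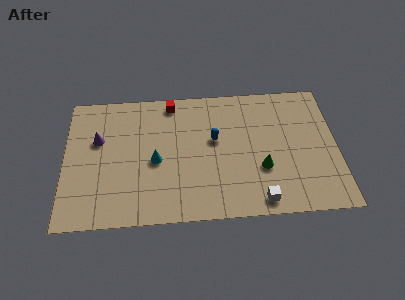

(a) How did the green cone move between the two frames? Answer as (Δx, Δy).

(-0.8, 0.4)

The green cone was at about (11.4, 2.7) and moved to about (10.6, 3.1).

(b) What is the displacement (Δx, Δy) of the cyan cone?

(-1.9, 2.2)

The cyan cone was at about (6.8, 1.8) and moved to about (4.9, 4.0).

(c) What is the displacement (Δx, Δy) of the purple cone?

(-2.1, -0.7)

The purple cone was at about (3.9, 6.3) and moved to about (1.8, 5.6).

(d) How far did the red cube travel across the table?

0.8

The red cube was near (5.0, 7.8) before and (5.8, 7.9) after, so it travelled √(0.8² + 0.1²) ≈ 0.8 units.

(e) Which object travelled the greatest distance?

the cyan cone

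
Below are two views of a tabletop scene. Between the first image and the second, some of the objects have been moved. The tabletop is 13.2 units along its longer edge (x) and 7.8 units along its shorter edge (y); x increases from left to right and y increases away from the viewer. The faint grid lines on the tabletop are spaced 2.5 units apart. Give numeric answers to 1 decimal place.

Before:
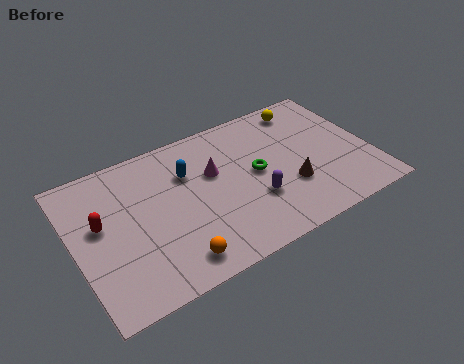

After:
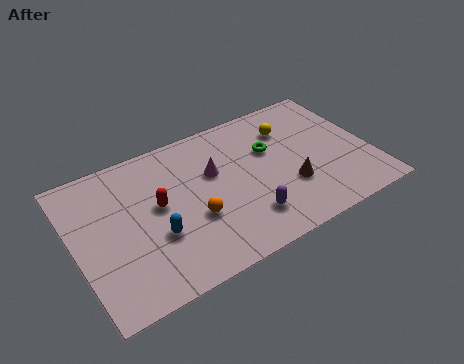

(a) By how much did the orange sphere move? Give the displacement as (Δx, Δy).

(1.1, 1.7)

From the two frames, the orange sphere sits at roughly (4.0, 1.2) before and (5.1, 2.9) after.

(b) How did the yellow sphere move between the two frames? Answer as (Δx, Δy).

(-0.9, -0.9)

From the two frames, the yellow sphere sits at roughly (10.8, 6.7) before and (9.9, 5.8) after.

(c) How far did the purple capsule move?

0.9

The purple capsule was near (7.8, 2.6) before and (7.3, 1.8) after, so it travelled √(0.5² + 0.8²) ≈ 0.9 units.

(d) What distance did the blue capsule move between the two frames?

3.2

The blue capsule was near (5.2, 5.4) before and (3.4, 2.8) after, so it travelled √(1.8² + 2.6²) ≈ 3.2 units.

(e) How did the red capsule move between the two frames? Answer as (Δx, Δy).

(2.5, -0.2)

The red capsule was at about (1.2, 4.5) and moved to about (3.7, 4.3).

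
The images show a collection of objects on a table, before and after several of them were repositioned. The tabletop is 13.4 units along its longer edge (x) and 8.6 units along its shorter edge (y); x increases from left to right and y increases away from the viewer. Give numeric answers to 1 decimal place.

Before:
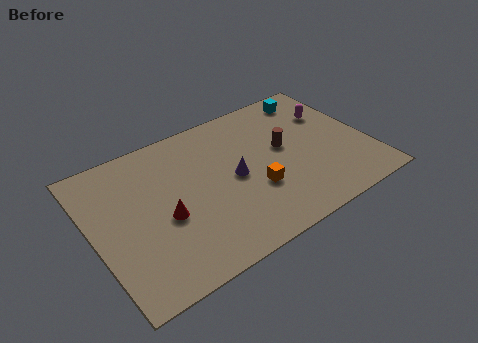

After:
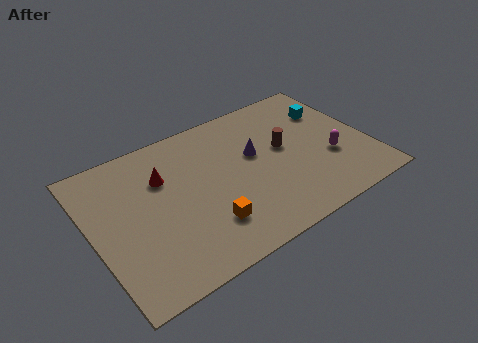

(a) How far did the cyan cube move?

1.4

The cyan cube moved from about (11.4, 7.4) to (12.0, 6.1), a distance of √(0.6² + 1.3²) ≈ 1.4.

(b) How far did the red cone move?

2.3

The red cone was near (3.3, 3.6) before and (3.6, 5.9) after, so it travelled √(0.3² + 2.3²) ≈ 2.3 units.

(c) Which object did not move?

the brown cylinder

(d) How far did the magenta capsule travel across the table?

2.9

The magenta capsule was near (12.0, 5.9) before and (11.4, 3.1) after, so it travelled √(0.6² + 2.8²) ≈ 2.9 units.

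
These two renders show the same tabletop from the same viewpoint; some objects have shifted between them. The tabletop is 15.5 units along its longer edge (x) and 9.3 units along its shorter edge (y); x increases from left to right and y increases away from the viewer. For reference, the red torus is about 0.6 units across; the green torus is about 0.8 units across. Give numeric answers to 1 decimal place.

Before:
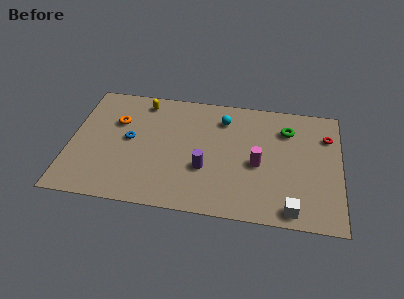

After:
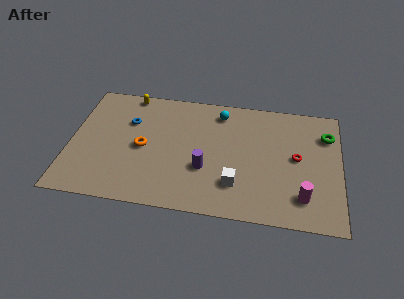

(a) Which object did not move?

the purple cylinder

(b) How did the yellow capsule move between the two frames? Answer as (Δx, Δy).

(-0.8, 0.5)

From the two frames, the yellow capsule sits at roughly (4.0, 8.0) before and (3.2, 8.5) after.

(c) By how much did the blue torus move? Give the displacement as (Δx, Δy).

(-0.1, 1.4)

The blue torus started near (3.4, 4.9) and ended near (3.3, 6.3).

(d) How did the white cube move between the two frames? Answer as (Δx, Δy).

(-3.2, 1.4)

From the two frames, the white cube sits at roughly (12.8, 1.0) before and (9.6, 2.4) after.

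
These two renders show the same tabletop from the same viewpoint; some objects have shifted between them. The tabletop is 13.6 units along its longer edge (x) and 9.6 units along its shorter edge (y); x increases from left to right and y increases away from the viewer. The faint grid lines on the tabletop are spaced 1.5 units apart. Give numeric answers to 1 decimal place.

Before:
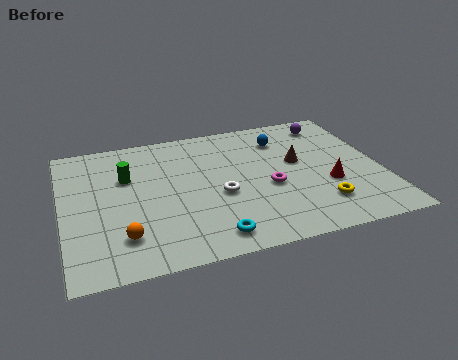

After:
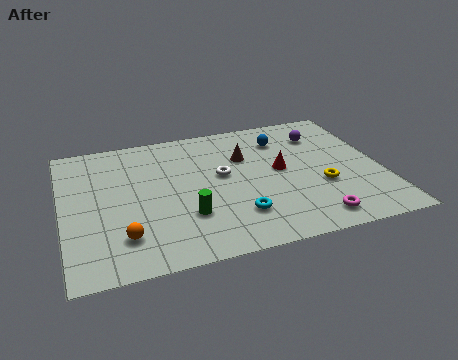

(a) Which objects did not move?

the blue sphere and the orange sphere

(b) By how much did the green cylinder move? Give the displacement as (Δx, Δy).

(2.3, -3.4)

From the two frames, the green cylinder sits at roughly (2.8, 6.3) before and (5.1, 2.9) after.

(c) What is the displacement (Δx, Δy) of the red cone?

(-1.9, 1.6)

From the two frames, the red cone sits at roughly (11.2, 3.5) before and (9.3, 5.1) after.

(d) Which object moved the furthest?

the green cylinder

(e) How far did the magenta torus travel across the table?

3.1

The magenta torus moved from about (8.7, 4.0) to (10.3, 1.3), a distance of √(1.6² + 2.7²) ≈ 3.1.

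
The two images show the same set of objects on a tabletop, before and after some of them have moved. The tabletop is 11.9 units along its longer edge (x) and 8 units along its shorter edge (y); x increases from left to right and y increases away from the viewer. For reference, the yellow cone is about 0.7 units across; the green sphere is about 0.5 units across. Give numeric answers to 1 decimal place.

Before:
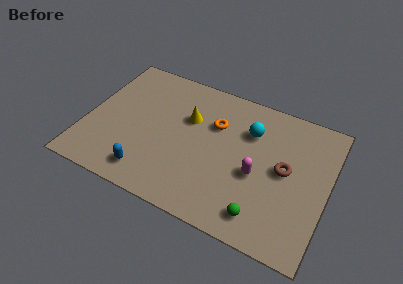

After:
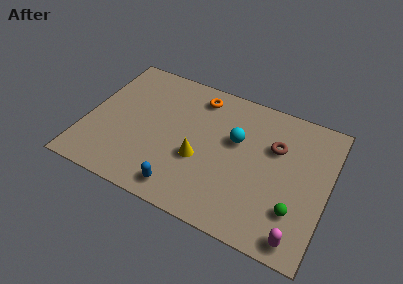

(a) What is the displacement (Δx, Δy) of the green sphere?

(1.5, 0.9)

From the two frames, the green sphere sits at roughly (9.0, 1.3) before and (10.5, 2.2) after.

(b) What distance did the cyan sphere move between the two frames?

1.0

The cyan sphere moved from about (7.9, 5.7) to (7.3, 4.9), a distance of √(0.6² + 0.8²) ≈ 1.0.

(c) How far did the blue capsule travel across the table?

1.7

The blue capsule was near (3.4, 1.3) before and (5.1, 1.1) after, so it travelled √(1.7² + 0.2²) ≈ 1.7 units.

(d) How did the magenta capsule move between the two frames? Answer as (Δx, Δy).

(2.3, -2.5)

The magenta capsule started near (8.5, 3.4) and ended near (10.8, 0.9).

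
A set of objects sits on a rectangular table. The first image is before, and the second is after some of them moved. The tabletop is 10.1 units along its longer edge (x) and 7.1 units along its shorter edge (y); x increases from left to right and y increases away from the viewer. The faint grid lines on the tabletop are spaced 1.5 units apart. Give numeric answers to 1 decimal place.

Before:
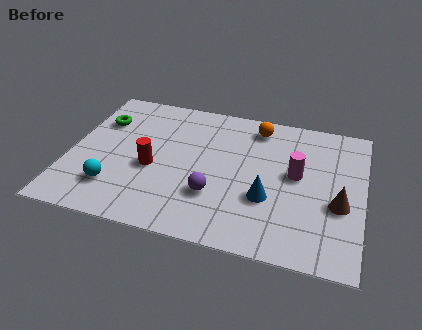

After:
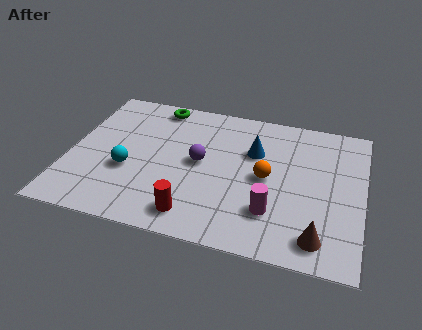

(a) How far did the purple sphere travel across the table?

1.6

From (5.1, 2.2) to (4.5, 3.7), the purple sphere covered √(0.6² + 1.5²) ≈ 1.6 units.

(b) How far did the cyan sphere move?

1.1

The cyan sphere was near (1.7, 1.7) before and (2.1, 2.7) after, so it travelled √(0.4² + 1.0²) ≈ 1.1 units.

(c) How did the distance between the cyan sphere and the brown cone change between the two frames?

-0.9

The distance was about 7.7 in the first image and 6.8 in the second, so they moved 0.9 units closer together.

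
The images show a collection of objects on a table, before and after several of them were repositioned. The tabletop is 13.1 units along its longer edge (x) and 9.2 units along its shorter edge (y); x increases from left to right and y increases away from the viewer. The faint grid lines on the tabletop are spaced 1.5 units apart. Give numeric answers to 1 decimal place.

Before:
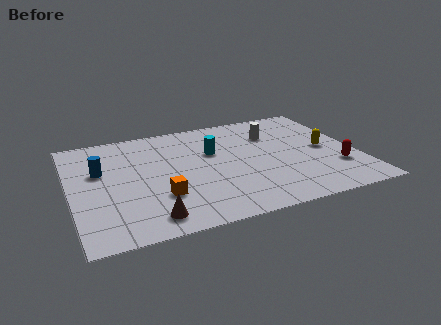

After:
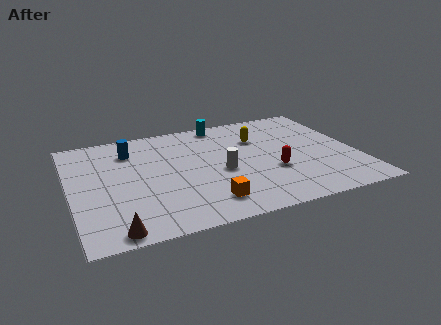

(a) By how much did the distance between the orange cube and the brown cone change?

+2.7

The distance was about 1.6 in the first image and 4.3 in the second, so they moved 2.7 units further apart.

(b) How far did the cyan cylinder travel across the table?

2.6

The cyan cylinder moved from about (6.6, 5.8) to (7.3, 8.3), a distance of √(0.7² + 2.5²) ≈ 2.6.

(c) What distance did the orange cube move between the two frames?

2.3

The orange cube moved from about (3.9, 2.8) to (5.9, 1.7), a distance of √(2.0² + 1.1²) ≈ 2.3.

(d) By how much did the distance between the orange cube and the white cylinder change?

-4.3

The distance was about 6.8 in the first image and 2.5 in the second, so they moved 4.3 units closer together.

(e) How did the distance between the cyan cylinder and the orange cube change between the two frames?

+2.7

The distance was about 4.0 in the first image and 6.7 in the second, so they moved 2.7 units further apart.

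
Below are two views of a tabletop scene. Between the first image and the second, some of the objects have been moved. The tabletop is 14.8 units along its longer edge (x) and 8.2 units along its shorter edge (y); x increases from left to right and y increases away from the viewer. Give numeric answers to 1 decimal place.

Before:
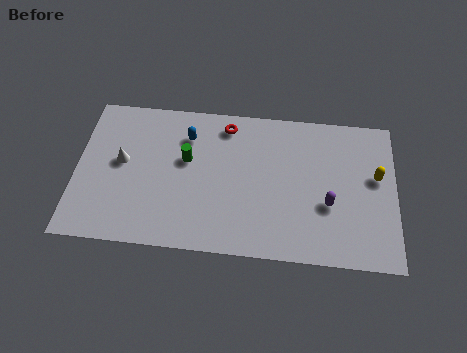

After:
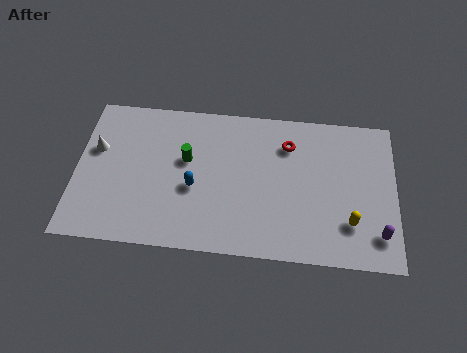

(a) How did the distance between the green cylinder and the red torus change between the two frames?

+2.1

They were about 2.8 units apart before and 4.9 after — 2.1 units further apart.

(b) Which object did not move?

the green cylinder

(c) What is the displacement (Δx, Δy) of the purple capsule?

(2.3, -1.4)

The purple capsule was at about (11.7, 3.1) and moved to about (14.0, 1.7).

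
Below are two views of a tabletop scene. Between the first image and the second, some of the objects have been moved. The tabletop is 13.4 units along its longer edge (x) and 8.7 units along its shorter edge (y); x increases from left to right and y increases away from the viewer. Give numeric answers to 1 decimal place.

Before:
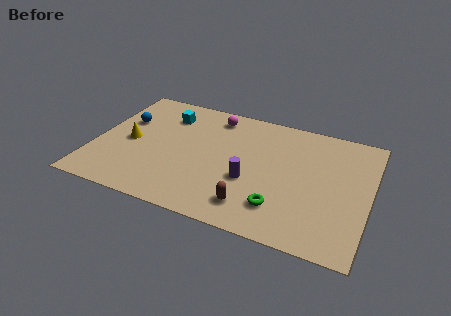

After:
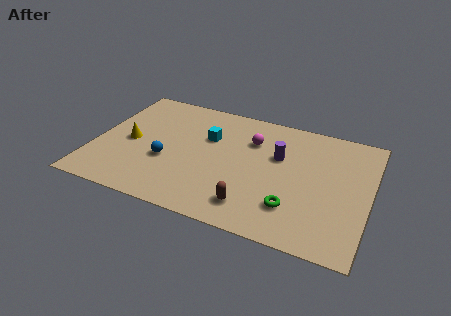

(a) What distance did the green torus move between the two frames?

0.6

From (9.3, 2.0) to (9.9, 2.2), the green torus covered √(0.6² + 0.2²) ≈ 0.6 units.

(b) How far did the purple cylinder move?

2.5

The purple cylinder was near (7.7, 3.3) before and (8.9, 5.5) after, so it travelled √(1.2² + 2.2²) ≈ 2.5 units.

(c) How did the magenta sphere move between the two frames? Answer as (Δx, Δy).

(2.0, -1.2)

The magenta sphere was at about (5.5, 7.4) and moved to about (7.5, 6.2).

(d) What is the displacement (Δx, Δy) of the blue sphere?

(2.4, -2.3)

The blue sphere was at about (1.2, 5.6) and moved to about (3.6, 3.3).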